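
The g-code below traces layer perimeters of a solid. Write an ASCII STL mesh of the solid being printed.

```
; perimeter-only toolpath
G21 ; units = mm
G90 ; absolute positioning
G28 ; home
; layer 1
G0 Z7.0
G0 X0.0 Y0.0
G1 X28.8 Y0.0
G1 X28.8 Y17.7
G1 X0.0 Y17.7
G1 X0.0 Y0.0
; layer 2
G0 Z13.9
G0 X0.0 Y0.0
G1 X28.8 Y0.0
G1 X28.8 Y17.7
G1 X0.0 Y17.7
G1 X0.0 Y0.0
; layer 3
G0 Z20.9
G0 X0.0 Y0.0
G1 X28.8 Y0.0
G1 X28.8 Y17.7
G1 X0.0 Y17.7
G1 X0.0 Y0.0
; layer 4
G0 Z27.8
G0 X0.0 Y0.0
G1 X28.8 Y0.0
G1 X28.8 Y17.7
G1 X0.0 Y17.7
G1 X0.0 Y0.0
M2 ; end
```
solid part
  facet normal 0.0000 0.0000 -1.0000
    outer loop
      vertex 28.8 17.7 0.0
      vertex 28.8 0.0 0.0
      vertex 0.0 0.0 0.0
    endloop
  endfacet
  facet normal 0.0000 0.0000 -1.0000
    outer loop
      vertex 0.0 17.7 0.0
      vertex 28.8 17.7 0.0
      vertex 0.0 0.0 0.0
    endloop
  endfacet
  facet normal 0.0000 0.0000 1.0000
    outer loop
      vertex 0.0 0.0 27.8
      vertex 28.8 0.0 27.8
      vertex 28.8 17.7 27.8
    endloop
  endfacet
  facet normal 0.0000 0.0000 1.0000
    outer loop
      vertex 0.0 0.0 27.8
      vertex 28.8 17.7 27.8
      vertex 0.0 17.7 27.8
    endloop
  endfacet
  facet normal 0.0000 -1.0000 0.0000
    outer loop
      vertex 0.0 0.0 0.0
      vertex 28.8 0.0 0.0
      vertex 28.8 0.0 27.8
    endloop
  endfacet
  facet normal 0.0000 -1.0000 0.0000
    outer loop
      vertex 0.0 0.0 0.0
      vertex 28.8 0.0 27.8
      vertex 0.0 0.0 27.8
    endloop
  endfacet
  facet normal 0.0000 1.0000 0.0000
    outer loop
      vertex 28.8 17.7 27.8
      vertex 28.8 17.7 0.0
      vertex 0.0 17.7 0.0
    endloop
  endfacet
  facet normal 0.0000 1.0000 0.0000
    outer loop
      vertex 0.0 17.7 27.8
      vertex 28.8 17.7 27.8
      vertex 0.0 17.7 0.0
    endloop
  endfacet
  facet normal -1.0000 0.0000 0.0000
    outer loop
      vertex 0.0 17.7 27.8
      vertex 0.0 17.7 0.0
      vertex 0.0 0.0 0.0
    endloop
  endfacet
  facet normal -1.0000 0.0000 0.0000
    outer loop
      vertex 0.0 0.0 27.8
      vertex 0.0 17.7 27.8
      vertex 0.0 0.0 0.0
    endloop
  endfacet
  facet normal 1.0000 0.0000 0.0000
    outer loop
      vertex 28.8 0.0 0.0
      vertex 28.8 17.7 0.0
      vertex 28.8 17.7 27.8
    endloop
  endfacet
  facet normal 1.0000 0.0000 0.0000
    outer loop
      vertex 28.8 0.0 0.0
      vertex 28.8 17.7 27.8
      vertex 28.8 0.0 27.8
    endloop
  endfacet
endsolid part

The G0 Z moves step by Δz≈7.0 mm. Every layer's G1 loop is the same polygon, so the solid is a straight extrusion of it from z=0 to z≈27.8. Closing with flat bottom and top caps and triangulating gives 12 facets — a rectangular box, roughly 28.8 × 17.7 mm footprint and 27.8 mm tall.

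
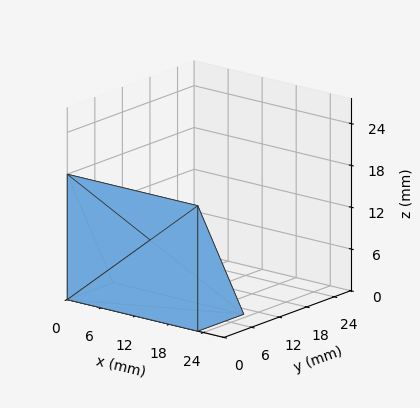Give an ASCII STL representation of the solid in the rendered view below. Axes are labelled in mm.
Reading the render: the shape is a wedge (ramp): 23 × 10 mm base, rising to 18 mm along the y=0 edge and sloping linearly to z=0 at y=10 (dimensions read to the nearest mm from the axis ticks). For the STL, each face is triangulated and given an outward normal.

solid part
  facet normal 0.0000 0.0000 -1.0000
    outer loop
      vertex 23.000 10.000 0.000
      vertex 23.000 0.000 0.000
      vertex 0.000 0.000 0.000
    endloop
  endfacet
  facet normal 0.0000 0.0000 -1.0000
    outer loop
      vertex 0.000 10.000 0.000
      vertex 23.000 10.000 0.000
      vertex 0.000 0.000 0.000
    endloop
  endfacet
  facet normal 0.0000 -1.0000 0.0000
    outer loop
      vertex 0.000 0.000 0.000
      vertex 23.000 0.000 0.000
      vertex 23.000 0.000 18.000
    endloop
  endfacet
  facet normal 0.0000 -1.0000 0.0000
    outer loop
      vertex 0.000 0.000 0.000
      vertex 23.000 0.000 18.000
      vertex 0.000 0.000 18.000
    endloop
  endfacet
  facet normal 0.0000 0.8742 0.4856
    outer loop
      vertex 0.000 0.000 18.000
      vertex 23.000 0.000 18.000
      vertex 23.000 10.000 0.000
    endloop
  endfacet
  facet normal 0.0000 0.8742 0.4856
    outer loop
      vertex 0.000 0.000 18.000
      vertex 23.000 10.000 0.000
      vertex 0.000 10.000 0.000
    endloop
  endfacet
  facet normal -1.0000 0.0000 0.0000
    outer loop
      vertex 0.000 0.000 18.000
      vertex 0.000 10.000 0.000
      vertex 0.000 0.000 0.000
    endloop
  endfacet
  facet normal 1.0000 0.0000 0.0000
    outer loop
      vertex 23.000 0.000 0.000
      vertex 23.000 10.000 0.000
      vertex 23.000 0.000 18.000
    endloop
  endfacet
endsolid part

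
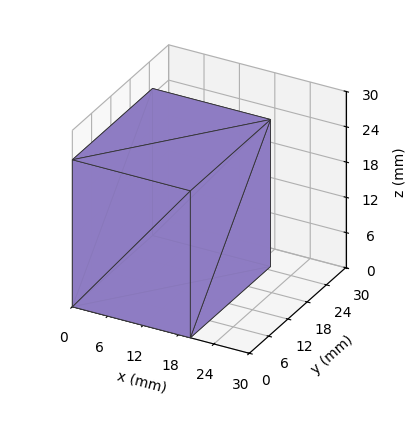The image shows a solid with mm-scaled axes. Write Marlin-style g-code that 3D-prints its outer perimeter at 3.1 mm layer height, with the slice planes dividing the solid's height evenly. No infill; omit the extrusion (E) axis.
Reading the render: the shape is a rectangular box, roughly 20 × 25 mm footprint and 25 mm tall (dimensions read to the nearest mm from the axis ticks). For the g-code, the solid's height is divided into equal slices at the stated Δz and each level perimeter traced with G1 moves after a G0 lift.

; perimeter-only toolpath
G21 ; units = mm
G90 ; absolute positioning
G28 ; home
; layer 1
G0 Z3.1
G0 X0.0 Y0.0
G1 X20.0 Y0.0
G1 X20.0 Y25.0
G1 X0.0 Y25.0
G1 X0.0 Y0.0
; layer 2
G0 Z6.2
G0 X0.0 Y0.0
G1 X20.0 Y0.0
G1 X20.0 Y25.0
G1 X0.0 Y25.0
G1 X0.0 Y0.0
; layer 3
G0 Z9.4
G0 X0.0 Y0.0
G1 X20.0 Y0.0
G1 X20.0 Y25.0
G1 X0.0 Y25.0
G1 X0.0 Y0.0
; layer 4
G0 Z12.5
G0 X0.0 Y0.0
G1 X20.0 Y0.0
G1 X20.0 Y25.0
G1 X0.0 Y25.0
G1 X0.0 Y0.0
; layer 5
G0 Z15.6
G0 X0.0 Y0.0
G1 X20.0 Y0.0
G1 X20.0 Y25.0
G1 X0.0 Y25.0
G1 X0.0 Y0.0
; layer 6
G0 Z18.8
G0 X0.0 Y0.0
G1 X20.0 Y0.0
G1 X20.0 Y25.0
G1 X0.0 Y25.0
G1 X0.0 Y0.0
; layer 7
G0 Z21.9
G0 X0.0 Y0.0
G1 X20.0 Y0.0
G1 X20.0 Y25.0
G1 X0.0 Y25.0
G1 X0.0 Y0.0
; layer 8
G0 Z25.0
G0 X0.0 Y0.0
G1 X20.0 Y0.0
G1 X20.0 Y25.0
G1 X0.0 Y25.0
G1 X0.0 Y0.0
M2 ; end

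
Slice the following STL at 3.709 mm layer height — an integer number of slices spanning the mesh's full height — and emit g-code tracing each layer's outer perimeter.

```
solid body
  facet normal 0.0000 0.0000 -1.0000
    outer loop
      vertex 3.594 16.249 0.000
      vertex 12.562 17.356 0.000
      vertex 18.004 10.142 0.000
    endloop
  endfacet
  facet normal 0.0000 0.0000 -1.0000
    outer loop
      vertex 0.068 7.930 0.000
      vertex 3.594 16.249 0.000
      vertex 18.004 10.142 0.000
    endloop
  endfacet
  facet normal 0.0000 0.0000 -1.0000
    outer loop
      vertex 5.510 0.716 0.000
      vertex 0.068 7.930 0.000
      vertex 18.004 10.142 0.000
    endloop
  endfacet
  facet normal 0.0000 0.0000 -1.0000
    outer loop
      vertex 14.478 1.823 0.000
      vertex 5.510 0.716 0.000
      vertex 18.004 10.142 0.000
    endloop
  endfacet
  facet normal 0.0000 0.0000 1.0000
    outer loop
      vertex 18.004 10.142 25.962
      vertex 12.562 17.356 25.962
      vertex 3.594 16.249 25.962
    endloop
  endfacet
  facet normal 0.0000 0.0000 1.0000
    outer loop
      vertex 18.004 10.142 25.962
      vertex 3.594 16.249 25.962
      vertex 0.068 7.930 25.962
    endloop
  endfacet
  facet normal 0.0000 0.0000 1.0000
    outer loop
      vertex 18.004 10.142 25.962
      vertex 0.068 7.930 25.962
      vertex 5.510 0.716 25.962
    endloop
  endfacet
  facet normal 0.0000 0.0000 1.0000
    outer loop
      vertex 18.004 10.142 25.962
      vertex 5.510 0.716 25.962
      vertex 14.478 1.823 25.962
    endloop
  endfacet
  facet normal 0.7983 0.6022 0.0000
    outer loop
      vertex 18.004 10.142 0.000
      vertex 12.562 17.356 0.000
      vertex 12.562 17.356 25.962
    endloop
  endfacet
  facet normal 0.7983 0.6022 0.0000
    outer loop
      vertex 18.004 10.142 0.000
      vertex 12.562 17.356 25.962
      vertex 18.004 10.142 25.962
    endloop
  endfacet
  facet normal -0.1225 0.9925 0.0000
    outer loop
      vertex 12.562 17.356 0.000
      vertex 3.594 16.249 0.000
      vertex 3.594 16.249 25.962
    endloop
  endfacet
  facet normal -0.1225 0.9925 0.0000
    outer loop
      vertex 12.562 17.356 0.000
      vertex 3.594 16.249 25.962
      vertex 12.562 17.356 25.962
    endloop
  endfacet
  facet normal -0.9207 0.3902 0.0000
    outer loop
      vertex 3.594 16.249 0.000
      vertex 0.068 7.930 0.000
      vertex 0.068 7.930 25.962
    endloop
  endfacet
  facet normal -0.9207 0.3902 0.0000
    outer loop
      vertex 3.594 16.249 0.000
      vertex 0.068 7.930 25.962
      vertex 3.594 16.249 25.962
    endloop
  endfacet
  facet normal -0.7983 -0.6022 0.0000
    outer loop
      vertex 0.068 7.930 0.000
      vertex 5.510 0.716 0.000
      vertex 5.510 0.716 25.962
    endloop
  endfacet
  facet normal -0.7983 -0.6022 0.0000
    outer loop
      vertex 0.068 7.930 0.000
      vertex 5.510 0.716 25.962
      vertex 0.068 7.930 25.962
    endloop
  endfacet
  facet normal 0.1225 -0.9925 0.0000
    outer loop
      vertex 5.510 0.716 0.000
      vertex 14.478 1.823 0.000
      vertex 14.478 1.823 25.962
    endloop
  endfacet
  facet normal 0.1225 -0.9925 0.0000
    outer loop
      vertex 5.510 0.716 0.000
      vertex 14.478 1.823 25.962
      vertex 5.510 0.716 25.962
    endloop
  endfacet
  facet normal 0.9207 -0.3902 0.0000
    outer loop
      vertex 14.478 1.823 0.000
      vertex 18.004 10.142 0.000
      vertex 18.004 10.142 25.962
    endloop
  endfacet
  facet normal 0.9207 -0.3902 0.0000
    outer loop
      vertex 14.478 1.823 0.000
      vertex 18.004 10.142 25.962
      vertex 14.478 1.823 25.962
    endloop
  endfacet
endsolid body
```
; perimeter-only toolpath
G21 ; units = mm
G90 ; absolute positioning
G28 ; home
; layer 1
G0 Z3.709
G0 X18.004 Y10.142
G1 X12.562 Y17.356
G1 X3.594 Y16.249
G1 X0.068 Y7.930
G1 X5.510 Y0.716
G1 X14.478 Y1.823
G1 X18.004 Y10.142
; layer 2
G0 Z7.418
G0 X18.004 Y10.142
G1 X12.562 Y17.356
G1 X3.594 Y16.249
G1 X0.068 Y7.930
G1 X5.510 Y0.716
G1 X14.478 Y1.823
G1 X18.004 Y10.142
; layer 3
G0 Z11.127
G0 X18.004 Y10.142
G1 X12.562 Y17.356
G1 X3.594 Y16.249
G1 X0.068 Y7.930
G1 X5.510 Y0.716
G1 X14.478 Y1.823
G1 X18.004 Y10.142
; layer 4
G0 Z14.835
G0 X18.004 Y10.142
G1 X12.562 Y17.356
G1 X3.594 Y16.249
G1 X0.068 Y7.930
G1 X5.510 Y0.716
G1 X14.478 Y1.823
G1 X18.004 Y10.142
; layer 5
G0 Z18.544
G0 X18.004 Y10.142
G1 X12.562 Y17.356
G1 X3.594 Y16.249
G1 X0.068 Y7.930
G1 X5.510 Y0.716
G1 X14.478 Y1.823
G1 X18.004 Y10.142
; layer 6
G0 Z22.253
G0 X18.004 Y10.142
G1 X12.562 Y17.356
G1 X3.594 Y16.249
G1 X0.068 Y7.930
G1 X5.510 Y0.716
G1 X14.478 Y1.823
G1 X18.004 Y10.142
; layer 7
G0 Z25.962
G0 X18.004 Y10.142
G1 X12.562 Y17.356
G1 X3.594 Y16.249
G1 X0.068 Y7.930
G1 X5.510 Y0.716
G1 X14.478 Y1.823
G1 X18.004 Y10.142
M2 ; end

The solid is a regular 6-sided prism (a cylinder approximated with 6 flat sides), circumscribed radius ≈ 9.04 mm, height ≈ 26 mm. Slicing at Δz = 3.709 mm — 7 equal slices spanning the solid's height, so layer i sits at z = i·h/7 — gives 7 non-empty perimeters. Each is a 6-segment closed polygon; G0 lifts to the layer z and rapids to the start vertex, then G1 traces the edges.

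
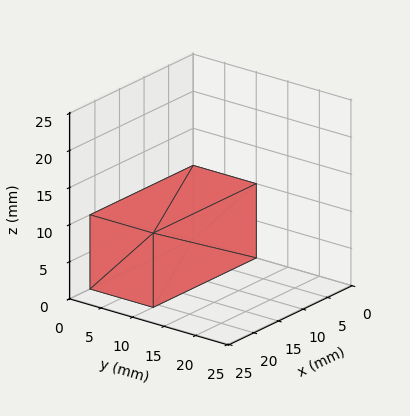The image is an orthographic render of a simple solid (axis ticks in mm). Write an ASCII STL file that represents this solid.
Reading the render: the shape is a rectangular box, roughly 21 × 10 mm footprint and 10 mm tall (dimensions read to the nearest mm from the axis ticks). For the STL, each face is triangulated and given an outward normal.

solid part
  facet normal 0.0000 0.0000 -1.0000
    outer loop
      vertex 21.00 10.00 0.00
      vertex 21.00 0.00 0.00
      vertex 0.00 0.00 0.00
    endloop
  endfacet
  facet normal 0.0000 0.0000 -1.0000
    outer loop
      vertex 0.00 10.00 0.00
      vertex 21.00 10.00 0.00
      vertex 0.00 0.00 0.00
    endloop
  endfacet
  facet normal 0.0000 0.0000 1.0000
    outer loop
      vertex 0.00 0.00 10.00
      vertex 21.00 0.00 10.00
      vertex 21.00 10.00 10.00
    endloop
  endfacet
  facet normal 0.0000 0.0000 1.0000
    outer loop
      vertex 0.00 0.00 10.00
      vertex 21.00 10.00 10.00
      vertex 0.00 10.00 10.00
    endloop
  endfacet
  facet normal 0.0000 -1.0000 0.0000
    outer loop
      vertex 0.00 0.00 0.00
      vertex 21.00 0.00 0.00
      vertex 21.00 0.00 10.00
    endloop
  endfacet
  facet normal 0.0000 -1.0000 0.0000
    outer loop
      vertex 0.00 0.00 0.00
      vertex 21.00 0.00 10.00
      vertex 0.00 0.00 10.00
    endloop
  endfacet
  facet normal 0.0000 1.0000 0.0000
    outer loop
      vertex 21.00 10.00 10.00
      vertex 21.00 10.00 0.00
      vertex 0.00 10.00 0.00
    endloop
  endfacet
  facet normal 0.0000 1.0000 0.0000
    outer loop
      vertex 0.00 10.00 10.00
      vertex 21.00 10.00 10.00
      vertex 0.00 10.00 0.00
    endloop
  endfacet
  facet normal -1.0000 0.0000 0.0000
    outer loop
      vertex 0.00 10.00 10.00
      vertex 0.00 10.00 0.00
      vertex 0.00 0.00 0.00
    endloop
  endfacet
  facet normal -1.0000 0.0000 0.0000
    outer loop
      vertex 0.00 0.00 10.00
      vertex 0.00 10.00 10.00
      vertex 0.00 0.00 0.00
    endloop
  endfacet
  facet normal 1.0000 0.0000 0.0000
    outer loop
      vertex 21.00 0.00 0.00
      vertex 21.00 10.00 0.00
      vertex 21.00 10.00 10.00
    endloop
  endfacet
  facet normal 1.0000 0.0000 0.0000
    outer loop
      vertex 21.00 0.00 0.00
      vertex 21.00 10.00 10.00
      vertex 21.00 0.00 10.00
    endloop
  endfacet
endsolid part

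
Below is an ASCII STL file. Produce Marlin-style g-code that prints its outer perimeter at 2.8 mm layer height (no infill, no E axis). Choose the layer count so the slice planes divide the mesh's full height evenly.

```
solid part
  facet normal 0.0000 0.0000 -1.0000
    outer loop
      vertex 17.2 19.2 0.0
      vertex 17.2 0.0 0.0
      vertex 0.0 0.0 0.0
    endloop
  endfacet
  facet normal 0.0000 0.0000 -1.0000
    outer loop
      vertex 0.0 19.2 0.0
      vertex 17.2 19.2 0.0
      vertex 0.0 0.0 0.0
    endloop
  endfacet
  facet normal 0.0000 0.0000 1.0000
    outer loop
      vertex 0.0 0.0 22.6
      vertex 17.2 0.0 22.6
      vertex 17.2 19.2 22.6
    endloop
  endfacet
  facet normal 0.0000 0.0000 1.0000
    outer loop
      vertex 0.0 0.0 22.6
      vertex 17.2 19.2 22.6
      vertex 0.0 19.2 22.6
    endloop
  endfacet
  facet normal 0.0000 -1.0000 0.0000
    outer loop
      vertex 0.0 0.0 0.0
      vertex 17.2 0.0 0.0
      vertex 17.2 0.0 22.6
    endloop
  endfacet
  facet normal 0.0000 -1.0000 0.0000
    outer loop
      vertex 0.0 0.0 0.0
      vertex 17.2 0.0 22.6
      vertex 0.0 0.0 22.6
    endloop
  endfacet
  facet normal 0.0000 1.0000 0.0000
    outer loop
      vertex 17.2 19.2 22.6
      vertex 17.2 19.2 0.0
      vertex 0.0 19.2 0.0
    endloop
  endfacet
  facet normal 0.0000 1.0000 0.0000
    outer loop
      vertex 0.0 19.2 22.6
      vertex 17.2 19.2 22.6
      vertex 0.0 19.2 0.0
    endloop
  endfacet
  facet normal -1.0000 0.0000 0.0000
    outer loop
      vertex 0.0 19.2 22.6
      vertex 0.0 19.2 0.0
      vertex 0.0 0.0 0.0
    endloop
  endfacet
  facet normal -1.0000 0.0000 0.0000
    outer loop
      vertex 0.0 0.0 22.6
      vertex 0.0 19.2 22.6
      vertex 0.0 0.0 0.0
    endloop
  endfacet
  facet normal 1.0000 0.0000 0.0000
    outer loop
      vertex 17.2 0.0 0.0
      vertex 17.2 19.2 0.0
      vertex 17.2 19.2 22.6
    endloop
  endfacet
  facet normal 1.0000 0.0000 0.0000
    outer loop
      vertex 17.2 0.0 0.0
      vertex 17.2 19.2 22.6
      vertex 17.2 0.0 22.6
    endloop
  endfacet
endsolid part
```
; perimeter-only toolpath
G21 ; units = mm
G90 ; absolute positioning
G28 ; home
; layer 1
G0 Z2.8
G0 X0.0 Y0.0
G1 X17.2 Y0.0
G1 X17.2 Y19.2
G1 X0.0 Y19.2
G1 X0.0 Y0.0
; layer 2
G0 Z5.7
G0 X0.0 Y0.0
G1 X17.2 Y0.0
G1 X17.2 Y19.2
G1 X0.0 Y19.2
G1 X0.0 Y0.0
; layer 3
G0 Z8.5
G0 X0.0 Y0.0
G1 X17.2 Y0.0
G1 X17.2 Y19.2
G1 X0.0 Y19.2
G1 X0.0 Y0.0
; layer 4
G0 Z11.3
G0 X0.0 Y0.0
G1 X17.2 Y0.0
G1 X17.2 Y19.2
G1 X0.0 Y19.2
G1 X0.0 Y0.0
; layer 5
G0 Z14.1
G0 X0.0 Y0.0
G1 X17.2 Y0.0
G1 X17.2 Y19.2
G1 X0.0 Y19.2
G1 X0.0 Y0.0
; layer 6
G0 Z17.0
G0 X0.0 Y0.0
G1 X17.2 Y0.0
G1 X17.2 Y19.2
G1 X0.0 Y19.2
G1 X0.0 Y0.0
; layer 7
G0 Z19.8
G0 X0.0 Y0.0
G1 X17.2 Y0.0
G1 X17.2 Y19.2
G1 X0.0 Y19.2
G1 X0.0 Y0.0
; layer 8
G0 Z22.6
G0 X0.0 Y0.0
G1 X17.2 Y0.0
G1 X17.2 Y19.2
G1 X0.0 Y19.2
G1 X0.0 Y0.0
M2 ; end

The solid is a rectangular box, roughly 17.2 × 19.2 mm footprint and 22.6 mm tall. Slicing at Δz = 2.8 mm — 8 equal slices spanning the solid's height, so layer i sits at z = i·h/8 — gives 8 non-empty perimeters. Each is a 4-segment closed polygon; G0 lifts to the layer z and rapids to the start vertex, then G1 traces the edges.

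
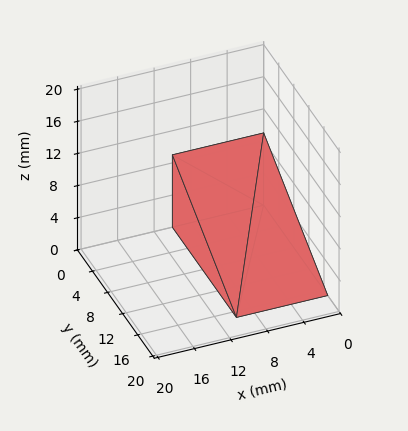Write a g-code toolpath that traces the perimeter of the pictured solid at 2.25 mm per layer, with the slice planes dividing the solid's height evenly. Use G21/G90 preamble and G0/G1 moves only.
Reading the render: the shape is a wedge (ramp): 10 × 17 mm base, rising to 9 mm along the y=0 edge and sloping linearly to z=0 at y=17 (dimensions read to the nearest mm from the axis ticks). For the g-code, the solid's height is divided into equal slices at the stated Δz and each level perimeter traced with G1 moves after a G0 lift.

; perimeter-only toolpath
G21 ; units = mm
G90 ; absolute positioning
G28 ; home
; layer 1
G0 Z2.25
G0 X0.00 Y0.00
G1 X10.00 Y0.00
G1 X10.00 Y12.75
G1 X0.00 Y12.75
G1 X0.00 Y0.00
; layer 2
G0 Z4.50
G0 X0.00 Y0.00
G1 X10.00 Y0.00
G1 X10.00 Y8.50
G1 X0.00 Y8.50
G1 X0.00 Y0.00
; layer 3
G0 Z6.75
G0 X0.00 Y0.00
G1 X10.00 Y0.00
G1 X10.00 Y4.25
G1 X0.00 Y4.25
G1 X0.00 Y0.00
M2 ; end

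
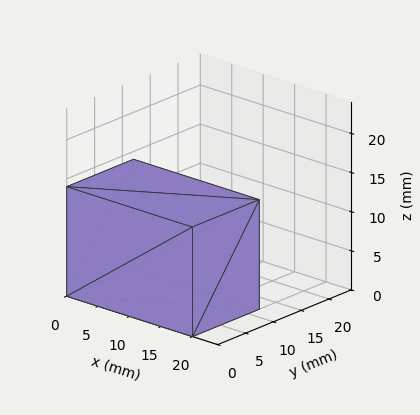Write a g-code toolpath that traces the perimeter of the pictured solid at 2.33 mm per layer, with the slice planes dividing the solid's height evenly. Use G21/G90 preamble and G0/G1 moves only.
Reading the render: the shape is a rectangular box, roughly 20 × 12 mm footprint and 14 mm tall (dimensions read to the nearest mm from the axis ticks). For the g-code, the solid's height is divided into equal slices at the stated Δz and each level perimeter traced with G1 moves after a G0 lift.

; perimeter-only toolpath
G21 ; units = mm
G90 ; absolute positioning
G28 ; home
; layer 1
G0 Z2.33
G0 X0.00 Y0.00
G1 X20.00 Y0.00
G1 X20.00 Y12.00
G1 X0.00 Y12.00
G1 X0.00 Y0.00
; layer 2
G0 Z4.67
G0 X0.00 Y0.00
G1 X20.00 Y0.00
G1 X20.00 Y12.00
G1 X0.00 Y12.00
G1 X0.00 Y0.00
; layer 3
G0 Z7.00
G0 X0.00 Y0.00
G1 X20.00 Y0.00
G1 X20.00 Y12.00
G1 X0.00 Y12.00
G1 X0.00 Y0.00
; layer 4
G0 Z9.33
G0 X0.00 Y0.00
G1 X20.00 Y0.00
G1 X20.00 Y12.00
G1 X0.00 Y12.00
G1 X0.00 Y0.00
; layer 5
G0 Z11.67
G0 X0.00 Y0.00
G1 X20.00 Y0.00
G1 X20.00 Y12.00
G1 X0.00 Y12.00
G1 X0.00 Y0.00
; layer 6
G0 Z14.00
G0 X0.00 Y0.00
G1 X20.00 Y0.00
G1 X20.00 Y12.00
G1 X0.00 Y12.00
G1 X0.00 Y0.00
M2 ; end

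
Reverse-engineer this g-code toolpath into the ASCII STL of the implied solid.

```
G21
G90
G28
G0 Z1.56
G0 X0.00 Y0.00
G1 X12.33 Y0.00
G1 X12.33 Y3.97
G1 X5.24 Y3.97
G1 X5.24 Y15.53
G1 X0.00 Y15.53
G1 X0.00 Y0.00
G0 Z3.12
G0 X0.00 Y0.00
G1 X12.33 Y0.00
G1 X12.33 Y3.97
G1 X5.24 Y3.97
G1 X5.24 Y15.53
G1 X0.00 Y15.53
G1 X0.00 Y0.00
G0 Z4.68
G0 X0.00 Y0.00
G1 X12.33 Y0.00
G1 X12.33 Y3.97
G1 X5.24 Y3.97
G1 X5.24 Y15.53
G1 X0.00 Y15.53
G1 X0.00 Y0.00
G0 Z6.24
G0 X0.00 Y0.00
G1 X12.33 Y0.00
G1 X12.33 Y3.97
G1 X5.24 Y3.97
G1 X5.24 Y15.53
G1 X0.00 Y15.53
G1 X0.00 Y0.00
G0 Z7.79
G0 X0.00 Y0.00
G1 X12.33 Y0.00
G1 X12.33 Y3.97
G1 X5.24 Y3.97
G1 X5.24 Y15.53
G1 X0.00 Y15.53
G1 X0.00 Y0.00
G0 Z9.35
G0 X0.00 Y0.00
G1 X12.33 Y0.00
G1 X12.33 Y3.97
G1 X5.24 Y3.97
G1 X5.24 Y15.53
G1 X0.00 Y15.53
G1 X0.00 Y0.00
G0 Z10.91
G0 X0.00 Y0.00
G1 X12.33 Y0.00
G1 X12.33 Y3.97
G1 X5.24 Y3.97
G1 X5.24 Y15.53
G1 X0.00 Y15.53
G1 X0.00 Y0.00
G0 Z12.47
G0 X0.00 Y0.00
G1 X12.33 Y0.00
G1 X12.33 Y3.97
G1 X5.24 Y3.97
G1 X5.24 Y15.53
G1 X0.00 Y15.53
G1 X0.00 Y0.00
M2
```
solid part
  facet normal 0.0000 0.0000 -1.0000
    outer loop
      vertex 12.33 3.97 0.00
      vertex 12.33 0.00 0.00
      vertex 0.00 0.00 0.00
    endloop
  endfacet
  facet normal 0.0000 0.0000 -1.0000
    outer loop
      vertex 5.24 3.97 0.00
      vertex 12.33 3.97 0.00
      vertex 0.00 0.00 0.00
    endloop
  endfacet
  facet normal 0.0000 0.0000 -1.0000
    outer loop
      vertex 5.24 15.53 0.00
      vertex 5.24 3.97 0.00
      vertex 0.00 0.00 0.00
    endloop
  endfacet
  facet normal 0.0000 0.0000 -1.0000
    outer loop
      vertex 0.00 15.53 0.00
      vertex 5.24 15.53 0.00
      vertex 0.00 0.00 0.00
    endloop
  endfacet
  facet normal 0.0000 0.0000 1.0000
    outer loop
      vertex 0.00 0.00 12.47
      vertex 12.33 0.00 12.47
      vertex 12.33 3.97 12.47
    endloop
  endfacet
  facet normal 0.0000 0.0000 1.0000
    outer loop
      vertex 0.00 0.00 12.47
      vertex 12.33 3.97 12.47
      vertex 5.24 3.97 12.47
    endloop
  endfacet
  facet normal 0.0000 0.0000 1.0000
    outer loop
      vertex 0.00 0.00 12.47
      vertex 5.24 3.97 12.47
      vertex 5.24 15.53 12.47
    endloop
  endfacet
  facet normal 0.0000 0.0000 1.0000
    outer loop
      vertex 0.00 0.00 12.47
      vertex 5.24 15.53 12.47
      vertex 0.00 15.53 12.47
    endloop
  endfacet
  facet normal 0.0000 -1.0000 0.0000
    outer loop
      vertex 0.00 0.00 0.00
      vertex 12.33 0.00 0.00
      vertex 12.33 0.00 12.47
    endloop
  endfacet
  facet normal 0.0000 -1.0000 0.0000
    outer loop
      vertex 0.00 0.00 0.00
      vertex 12.33 0.00 12.47
      vertex 0.00 0.00 12.47
    endloop
  endfacet
  facet normal 1.0000 0.0000 0.0000
    outer loop
      vertex 12.33 0.00 0.00
      vertex 12.33 3.97 0.00
      vertex 12.33 3.97 12.47
    endloop
  endfacet
  facet normal 1.0000 0.0000 0.0000
    outer loop
      vertex 12.33 0.00 0.00
      vertex 12.33 3.97 12.47
      vertex 12.33 0.00 12.47
    endloop
  endfacet
  facet normal 0.0000 1.0000 0.0000
    outer loop
      vertex 12.33 3.97 0.00
      vertex 5.24 3.97 0.00
      vertex 5.24 3.97 12.47
    endloop
  endfacet
  facet normal 0.0000 1.0000 0.0000
    outer loop
      vertex 12.33 3.97 0.00
      vertex 5.24 3.97 12.47
      vertex 12.33 3.97 12.47
    endloop
  endfacet
  facet normal 1.0000 0.0000 0.0000
    outer loop
      vertex 5.24 3.97 0.00
      vertex 5.24 15.53 0.00
      vertex 5.24 15.53 12.47
    endloop
  endfacet
  facet normal 1.0000 0.0000 0.0000
    outer loop
      vertex 5.24 3.97 0.00
      vertex 5.24 15.53 12.47
      vertex 5.24 3.97 12.47
    endloop
  endfacet
  facet normal 0.0000 1.0000 0.0000
    outer loop
      vertex 5.24 15.53 0.00
      vertex 0.00 15.53 0.00
      vertex 0.00 15.53 12.47
    endloop
  endfacet
  facet normal 0.0000 1.0000 0.0000
    outer loop
      vertex 5.24 15.53 0.00
      vertex 0.00 15.53 12.47
      vertex 5.24 15.53 12.47
    endloop
  endfacet
  facet normal -1.0000 0.0000 0.0000
    outer loop
      vertex 0.00 15.53 0.00
      vertex 0.00 0.00 0.00
      vertex 0.00 0.00 12.47
    endloop
  endfacet
  facet normal -1.0000 0.0000 0.0000
    outer loop
      vertex 0.00 15.53 0.00
      vertex 0.00 0.00 12.47
      vertex 0.00 15.53 12.47
    endloop
  endfacet
endsolid part

The G0 Z moves step by Δz≈1.56 mm. Every layer's G1 loop is the same polygon, so the solid is a straight extrusion of it from z=0 to z≈12.5. Closing with flat bottom and top caps and triangulating gives 20 facets — an L-shaped prism: outer 12.3 × 15.5 mm, arm thicknesses ≈ 3.97 mm (horizontal) and 5.24 mm (vertical), extruded 12.5 mm in z.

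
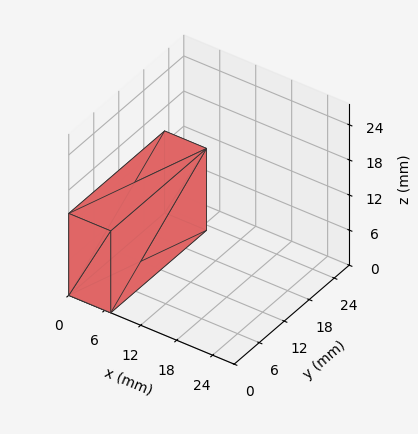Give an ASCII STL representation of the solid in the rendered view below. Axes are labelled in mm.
Reading the render: the shape is a rectangular box, roughly 7 × 23 mm footprint and 14 mm tall (dimensions read to the nearest mm from the axis ticks). For the STL, each face is triangulated and given an outward normal.

solid part
  facet normal 0.0000 0.0000 -1.0000
    outer loop
      vertex 7.00 23.00 0.00
      vertex 7.00 0.00 0.00
      vertex 0.00 0.00 0.00
    endloop
  endfacet
  facet normal 0.0000 0.0000 -1.0000
    outer loop
      vertex 0.00 23.00 0.00
      vertex 7.00 23.00 0.00
      vertex 0.00 0.00 0.00
    endloop
  endfacet
  facet normal 0.0000 0.0000 1.0000
    outer loop
      vertex 0.00 0.00 14.00
      vertex 7.00 0.00 14.00
      vertex 7.00 23.00 14.00
    endloop
  endfacet
  facet normal 0.0000 0.0000 1.0000
    outer loop
      vertex 0.00 0.00 14.00
      vertex 7.00 23.00 14.00
      vertex 0.00 23.00 14.00
    endloop
  endfacet
  facet normal 0.0000 -1.0000 0.0000
    outer loop
      vertex 0.00 0.00 0.00
      vertex 7.00 0.00 0.00
      vertex 7.00 0.00 14.00
    endloop
  endfacet
  facet normal 0.0000 -1.0000 0.0000
    outer loop
      vertex 0.00 0.00 0.00
      vertex 7.00 0.00 14.00
      vertex 0.00 0.00 14.00
    endloop
  endfacet
  facet normal 0.0000 1.0000 0.0000
    outer loop
      vertex 7.00 23.00 14.00
      vertex 7.00 23.00 0.00
      vertex 0.00 23.00 0.00
    endloop
  endfacet
  facet normal 0.0000 1.0000 0.0000
    outer loop
      vertex 0.00 23.00 14.00
      vertex 7.00 23.00 14.00
      vertex 0.00 23.00 0.00
    endloop
  endfacet
  facet normal -1.0000 0.0000 0.0000
    outer loop
      vertex 0.00 23.00 14.00
      vertex 0.00 23.00 0.00
      vertex 0.00 0.00 0.00
    endloop
  endfacet
  facet normal -1.0000 0.0000 0.0000
    outer loop
      vertex 0.00 0.00 14.00
      vertex 0.00 23.00 14.00
      vertex 0.00 0.00 0.00
    endloop
  endfacet
  facet normal 1.0000 0.0000 0.0000
    outer loop
      vertex 7.00 0.00 0.00
      vertex 7.00 23.00 0.00
      vertex 7.00 23.00 14.00
    endloop
  endfacet
  facet normal 1.0000 0.0000 0.0000
    outer loop
      vertex 7.00 0.00 0.00
      vertex 7.00 23.00 14.00
      vertex 7.00 0.00 14.00
    endloop
  endfacet
endsolid part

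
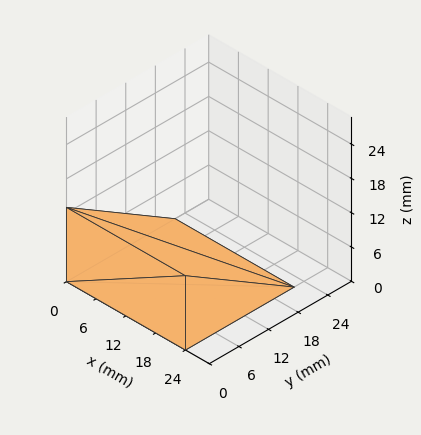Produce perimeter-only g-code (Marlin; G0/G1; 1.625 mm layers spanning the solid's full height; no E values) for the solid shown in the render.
Reading the render: the shape is a wedge (ramp): 24 × 22 mm base, rising to 13 mm along the y=0 edge and sloping linearly to z=0 at y=22 (dimensions read to the nearest mm from the axis ticks). For the g-code, the solid's height is divided into equal slices at the stated Δz and each level perimeter traced with G1 moves after a G0 lift.

; perimeter-only toolpath
G21 ; units = mm
G90 ; absolute positioning
G28 ; home
; layer 1
G0 Z1.625
G0 X0.000 Y0.000
G1 X24.000 Y0.000
G1 X24.000 Y19.250
G1 X0.000 Y19.250
G1 X0.000 Y0.000
; layer 2
G0 Z3.250
G0 X0.000 Y0.000
G1 X24.000 Y0.000
G1 X24.000 Y16.500
G1 X0.000 Y16.500
G1 X0.000 Y0.000
; layer 3
G0 Z4.875
G0 X0.000 Y0.000
G1 X24.000 Y0.000
G1 X24.000 Y13.750
G1 X0.000 Y13.750
G1 X0.000 Y0.000
; layer 4
G0 Z6.500
G0 X0.000 Y0.000
G1 X24.000 Y0.000
G1 X24.000 Y11.000
G1 X0.000 Y11.000
G1 X0.000 Y0.000
; layer 5
G0 Z8.125
G0 X0.000 Y0.000
G1 X24.000 Y0.000
G1 X24.000 Y8.250
G1 X0.000 Y8.250
G1 X0.000 Y0.000
; layer 6
G0 Z9.750
G0 X0.000 Y0.000
G1 X24.000 Y0.000
G1 X24.000 Y5.500
G1 X0.000 Y5.500
G1 X0.000 Y0.000
; layer 7
G0 Z11.375
G0 X0.000 Y0.000
G1 X24.000 Y0.000
G1 X24.000 Y2.750
G1 X0.000 Y2.750
G1 X0.000 Y0.000
M2 ; end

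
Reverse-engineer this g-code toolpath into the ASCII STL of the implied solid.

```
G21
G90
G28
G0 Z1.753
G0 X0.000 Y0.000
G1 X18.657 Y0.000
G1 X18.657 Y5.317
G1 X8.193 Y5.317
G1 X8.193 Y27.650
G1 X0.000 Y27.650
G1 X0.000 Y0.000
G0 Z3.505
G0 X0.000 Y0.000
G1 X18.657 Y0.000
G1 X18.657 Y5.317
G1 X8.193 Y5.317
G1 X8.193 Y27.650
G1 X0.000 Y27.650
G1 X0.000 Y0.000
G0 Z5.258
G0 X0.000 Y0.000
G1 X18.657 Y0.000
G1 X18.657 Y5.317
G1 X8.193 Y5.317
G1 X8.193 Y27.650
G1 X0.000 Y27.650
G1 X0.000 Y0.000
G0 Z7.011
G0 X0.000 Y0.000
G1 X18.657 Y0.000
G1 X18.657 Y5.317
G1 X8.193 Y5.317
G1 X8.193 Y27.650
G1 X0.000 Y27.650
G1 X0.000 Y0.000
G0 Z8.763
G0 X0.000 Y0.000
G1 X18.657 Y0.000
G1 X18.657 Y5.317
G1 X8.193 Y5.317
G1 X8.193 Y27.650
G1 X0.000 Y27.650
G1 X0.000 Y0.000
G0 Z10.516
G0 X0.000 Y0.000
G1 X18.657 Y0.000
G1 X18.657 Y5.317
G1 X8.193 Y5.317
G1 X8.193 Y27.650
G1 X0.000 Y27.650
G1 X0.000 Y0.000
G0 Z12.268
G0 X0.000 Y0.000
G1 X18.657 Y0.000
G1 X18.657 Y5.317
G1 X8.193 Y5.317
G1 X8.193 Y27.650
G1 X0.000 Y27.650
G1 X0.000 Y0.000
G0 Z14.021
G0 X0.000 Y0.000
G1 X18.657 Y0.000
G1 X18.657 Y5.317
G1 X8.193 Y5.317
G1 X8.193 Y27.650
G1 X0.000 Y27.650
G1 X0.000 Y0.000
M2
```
solid part
  facet normal 0.0000 0.0000 -1.0000
    outer loop
      vertex 18.657 5.317 0.000
      vertex 18.657 0.000 0.000
      vertex 0.000 0.000 0.000
    endloop
  endfacet
  facet normal 0.0000 0.0000 -1.0000
    outer loop
      vertex 8.193 5.317 0.000
      vertex 18.657 5.317 0.000
      vertex 0.000 0.000 0.000
    endloop
  endfacet
  facet normal 0.0000 0.0000 -1.0000
    outer loop
      vertex 8.193 27.650 0.000
      vertex 8.193 5.317 0.000
      vertex 0.000 0.000 0.000
    endloop
  endfacet
  facet normal 0.0000 0.0000 -1.0000
    outer loop
      vertex 0.000 27.650 0.000
      vertex 8.193 27.650 0.000
      vertex 0.000 0.000 0.000
    endloop
  endfacet
  facet normal 0.0000 0.0000 1.0000
    outer loop
      vertex 0.000 0.000 14.021
      vertex 18.657 0.000 14.021
      vertex 18.657 5.317 14.021
    endloop
  endfacet
  facet normal 0.0000 0.0000 1.0000
    outer loop
      vertex 0.000 0.000 14.021
      vertex 18.657 5.317 14.021
      vertex 8.193 5.317 14.021
    endloop
  endfacet
  facet normal 0.0000 0.0000 1.0000
    outer loop
      vertex 0.000 0.000 14.021
      vertex 8.193 5.317 14.021
      vertex 8.193 27.650 14.021
    endloop
  endfacet
  facet normal 0.0000 0.0000 1.0000
    outer loop
      vertex 0.000 0.000 14.021
      vertex 8.193 27.650 14.021
      vertex 0.000 27.650 14.021
    endloop
  endfacet
  facet normal 0.0000 -1.0000 0.0000
    outer loop
      vertex 0.000 0.000 0.000
      vertex 18.657 0.000 0.000
      vertex 18.657 0.000 14.021
    endloop
  endfacet
  facet normal 0.0000 -1.0000 0.0000
    outer loop
      vertex 0.000 0.000 0.000
      vertex 18.657 0.000 14.021
      vertex 0.000 0.000 14.021
    endloop
  endfacet
  facet normal 1.0000 0.0000 0.0000
    outer loop
      vertex 18.657 0.000 0.000
      vertex 18.657 5.317 0.000
      vertex 18.657 5.317 14.021
    endloop
  endfacet
  facet normal 1.0000 0.0000 0.0000
    outer loop
      vertex 18.657 0.000 0.000
      vertex 18.657 5.317 14.021
      vertex 18.657 0.000 14.021
    endloop
  endfacet
  facet normal 0.0000 1.0000 0.0000
    outer loop
      vertex 18.657 5.317 0.000
      vertex 8.193 5.317 0.000
      vertex 8.193 5.317 14.021
    endloop
  endfacet
  facet normal 0.0000 1.0000 0.0000
    outer loop
      vertex 18.657 5.317 0.000
      vertex 8.193 5.317 14.021
      vertex 18.657 5.317 14.021
    endloop
  endfacet
  facet normal 1.0000 0.0000 0.0000
    outer loop
      vertex 8.193 5.317 0.000
      vertex 8.193 27.650 0.000
      vertex 8.193 27.650 14.021
    endloop
  endfacet
  facet normal 1.0000 0.0000 0.0000
    outer loop
      vertex 8.193 5.317 0.000
      vertex 8.193 27.650 14.021
      vertex 8.193 5.317 14.021
    endloop
  endfacet
  facet normal 0.0000 1.0000 0.0000
    outer loop
      vertex 8.193 27.650 0.000
      vertex 0.000 27.650 0.000
      vertex 0.000 27.650 14.021
    endloop
  endfacet
  facet normal 0.0000 1.0000 0.0000
    outer loop
      vertex 8.193 27.650 0.000
      vertex 0.000 27.650 14.021
      vertex 8.193 27.650 14.021
    endloop
  endfacet
  facet normal -1.0000 0.0000 0.0000
    outer loop
      vertex 0.000 27.650 0.000
      vertex 0.000 0.000 0.000
      vertex 0.000 0.000 14.021
    endloop
  endfacet
  facet normal -1.0000 0.0000 0.0000
    outer loop
      vertex 0.000 27.650 0.000
      vertex 0.000 0.000 14.021
      vertex 0.000 27.650 14.021
    endloop
  endfacet
endsolid part

The G0 Z moves step by Δz≈1.753 mm. Every layer's G1 loop is the same polygon, so the solid is a straight extrusion of it from z=0 to z≈14. Closing with flat bottom and top caps and triangulating gives 20 facets — an L-shaped prism: outer 18.7 × 27.6 mm, arm thicknesses ≈ 5.32 mm (horizontal) and 8.19 mm (vertical), extruded 14 mm in z.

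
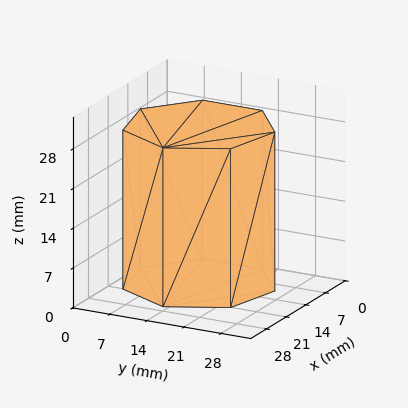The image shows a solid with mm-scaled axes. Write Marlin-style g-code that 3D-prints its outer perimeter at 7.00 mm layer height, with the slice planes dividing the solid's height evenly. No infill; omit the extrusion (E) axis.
Reading the render: the shape is a regular 7-sided prism (a cylinder approximated with 7 flat sides), circumscribed radius ≈ 13 mm, height ≈ 28 mm (dimensions read to the nearest mm from the axis ticks). For the g-code, the solid's height is divided into equal slices at the stated Δz and each level perimeter traced with G1 moves after a G0 lift.

; perimeter-only toolpath
G21 ; units = mm
G90 ; absolute positioning
G28 ; home
; layer 1
G0 Z7.00
G0 X26.00 Y13.00
G1 X21.11 Y23.16
G1 X10.11 Y25.67
G1 X1.29 Y18.64
G1 X1.29 Y7.36
G1 X10.11 Y0.33
G1 X21.11 Y2.84
G1 X26.00 Y13.00
; layer 2
G0 Z14.00
G0 X26.00 Y13.00
G1 X21.11 Y23.16
G1 X10.11 Y25.67
G1 X1.29 Y18.64
G1 X1.29 Y7.36
G1 X10.11 Y0.33
G1 X21.11 Y2.84
G1 X26.00 Y13.00
; layer 3
G0 Z21.00
G0 X26.00 Y13.00
G1 X21.11 Y23.16
G1 X10.11 Y25.67
G1 X1.29 Y18.64
G1 X1.29 Y7.36
G1 X10.11 Y0.33
G1 X21.11 Y2.84
G1 X26.00 Y13.00
; layer 4
G0 Z28.00
G0 X26.00 Y13.00
G1 X21.11 Y23.16
G1 X10.11 Y25.67
G1 X1.29 Y18.64
G1 X1.29 Y7.36
G1 X10.11 Y0.33
G1 X21.11 Y2.84
G1 X26.00 Y13.00
M2 ; end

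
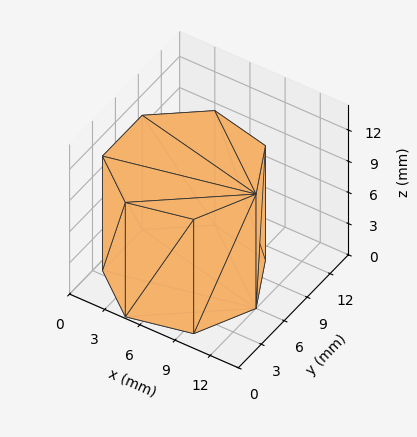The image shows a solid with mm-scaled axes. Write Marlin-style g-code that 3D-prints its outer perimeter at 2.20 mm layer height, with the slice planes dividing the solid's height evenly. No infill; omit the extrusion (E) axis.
Reading the render: the shape is a regular 7-sided prism (a cylinder approximated with 7 flat sides), circumscribed radius ≈ 6 mm, height ≈ 11 mm (dimensions read to the nearest mm from the axis ticks). For the g-code, the solid's height is divided into equal slices at the stated Δz and each level perimeter traced with G1 moves after a G0 lift.

; perimeter-only toolpath
G21 ; units = mm
G90 ; absolute positioning
G28 ; home
; layer 1
G0 Z2.20
G0 X12.00 Y6.00
G1 X9.74 Y10.69
G1 X4.66 Y11.85
G1 X0.59 Y8.60
G1 X0.59 Y3.40
G1 X4.66 Y0.15
G1 X9.74 Y1.31
G1 X12.00 Y6.00
; layer 2
G0 Z4.40
G0 X12.00 Y6.00
G1 X9.74 Y10.69
G1 X4.66 Y11.85
G1 X0.59 Y8.60
G1 X0.59 Y3.40
G1 X4.66 Y0.15
G1 X9.74 Y1.31
G1 X12.00 Y6.00
; layer 3
G0 Z6.60
G0 X12.00 Y6.00
G1 X9.74 Y10.69
G1 X4.66 Y11.85
G1 X0.59 Y8.60
G1 X0.59 Y3.40
G1 X4.66 Y0.15
G1 X9.74 Y1.31
G1 X12.00 Y6.00
; layer 4
G0 Z8.80
G0 X12.00 Y6.00
G1 X9.74 Y10.69
G1 X4.66 Y11.85
G1 X0.59 Y8.60
G1 X0.59 Y3.40
G1 X4.66 Y0.15
G1 X9.74 Y1.31
G1 X12.00 Y6.00
; layer 5
G0 Z11.00
G0 X12.00 Y6.00
G1 X9.74 Y10.69
G1 X4.66 Y11.85
G1 X0.59 Y8.60
G1 X0.59 Y3.40
G1 X4.66 Y0.15
G1 X9.74 Y1.31
G1 X12.00 Y6.00
M2 ; end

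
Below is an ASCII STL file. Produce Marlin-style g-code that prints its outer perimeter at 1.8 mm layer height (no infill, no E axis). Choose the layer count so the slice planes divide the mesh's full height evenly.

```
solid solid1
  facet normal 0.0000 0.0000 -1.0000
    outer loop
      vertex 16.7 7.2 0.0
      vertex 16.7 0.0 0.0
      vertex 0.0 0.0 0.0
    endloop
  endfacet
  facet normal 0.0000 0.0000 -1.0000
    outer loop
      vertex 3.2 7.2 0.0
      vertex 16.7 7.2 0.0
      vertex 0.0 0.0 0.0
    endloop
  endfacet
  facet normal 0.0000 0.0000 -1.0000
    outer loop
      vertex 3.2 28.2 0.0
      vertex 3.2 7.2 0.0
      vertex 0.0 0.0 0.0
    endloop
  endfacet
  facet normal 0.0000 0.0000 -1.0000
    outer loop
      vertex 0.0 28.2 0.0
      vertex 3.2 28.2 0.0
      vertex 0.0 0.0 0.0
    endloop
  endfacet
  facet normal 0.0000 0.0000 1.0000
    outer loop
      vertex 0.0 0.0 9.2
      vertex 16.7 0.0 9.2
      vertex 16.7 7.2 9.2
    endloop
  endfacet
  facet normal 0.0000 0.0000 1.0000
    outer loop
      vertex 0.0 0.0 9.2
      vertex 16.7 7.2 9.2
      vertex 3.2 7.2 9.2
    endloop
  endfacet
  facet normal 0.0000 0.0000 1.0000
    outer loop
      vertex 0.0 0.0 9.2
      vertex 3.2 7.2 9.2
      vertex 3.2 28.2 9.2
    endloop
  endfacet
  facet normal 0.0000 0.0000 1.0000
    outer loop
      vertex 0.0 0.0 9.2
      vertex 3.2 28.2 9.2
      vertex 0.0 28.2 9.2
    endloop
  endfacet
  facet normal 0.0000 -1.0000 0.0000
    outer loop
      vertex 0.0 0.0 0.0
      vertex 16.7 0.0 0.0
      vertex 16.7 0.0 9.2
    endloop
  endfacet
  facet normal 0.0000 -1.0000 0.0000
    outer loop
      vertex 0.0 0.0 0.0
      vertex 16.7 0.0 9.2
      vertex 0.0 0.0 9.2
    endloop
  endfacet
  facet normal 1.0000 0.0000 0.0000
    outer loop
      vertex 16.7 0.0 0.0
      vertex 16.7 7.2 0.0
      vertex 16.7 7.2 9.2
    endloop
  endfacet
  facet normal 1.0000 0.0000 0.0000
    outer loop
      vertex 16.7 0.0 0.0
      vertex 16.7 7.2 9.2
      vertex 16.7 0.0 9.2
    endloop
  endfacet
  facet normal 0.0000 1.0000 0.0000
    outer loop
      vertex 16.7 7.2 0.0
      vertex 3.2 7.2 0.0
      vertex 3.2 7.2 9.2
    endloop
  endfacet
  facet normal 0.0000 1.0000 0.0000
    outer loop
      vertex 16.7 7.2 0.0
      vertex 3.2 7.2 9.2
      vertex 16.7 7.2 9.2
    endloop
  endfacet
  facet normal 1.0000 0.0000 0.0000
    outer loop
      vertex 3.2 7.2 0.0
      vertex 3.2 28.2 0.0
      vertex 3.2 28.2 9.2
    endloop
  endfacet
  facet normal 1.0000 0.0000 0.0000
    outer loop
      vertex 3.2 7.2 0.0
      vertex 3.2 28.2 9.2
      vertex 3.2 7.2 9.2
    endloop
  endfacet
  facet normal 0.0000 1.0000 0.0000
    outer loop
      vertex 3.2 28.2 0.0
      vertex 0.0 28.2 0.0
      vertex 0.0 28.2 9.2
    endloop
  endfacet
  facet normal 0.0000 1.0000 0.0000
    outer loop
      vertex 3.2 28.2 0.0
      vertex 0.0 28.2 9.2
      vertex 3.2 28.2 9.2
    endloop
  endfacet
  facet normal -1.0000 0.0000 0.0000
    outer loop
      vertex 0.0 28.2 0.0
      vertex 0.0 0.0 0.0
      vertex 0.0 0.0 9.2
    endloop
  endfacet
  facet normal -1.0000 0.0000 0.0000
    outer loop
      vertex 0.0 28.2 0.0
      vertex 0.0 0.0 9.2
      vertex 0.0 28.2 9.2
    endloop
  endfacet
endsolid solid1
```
; perimeter-only toolpath
G21 ; units = mm
G90 ; absolute positioning
G28 ; home
; layer 1
G0 Z1.8
G0 X0.0 Y0.0
G1 X16.7 Y0.0
G1 X16.7 Y7.2
G1 X3.2 Y7.2
G1 X3.2 Y28.2
G1 X0.0 Y28.2
G1 X0.0 Y0.0
; layer 2
G0 Z3.7
G0 X0.0 Y0.0
G1 X16.7 Y0.0
G1 X16.7 Y7.2
G1 X3.2 Y7.2
G1 X3.2 Y28.2
G1 X0.0 Y28.2
G1 X0.0 Y0.0
; layer 3
G0 Z5.5
G0 X0.0 Y0.0
G1 X16.7 Y0.0
G1 X16.7 Y7.2
G1 X3.2 Y7.2
G1 X3.2 Y28.2
G1 X0.0 Y28.2
G1 X0.0 Y0.0
; layer 4
G0 Z7.4
G0 X0.0 Y0.0
G1 X16.7 Y0.0
G1 X16.7 Y7.2
G1 X3.2 Y7.2
G1 X3.2 Y28.2
G1 X0.0 Y28.2
G1 X0.0 Y0.0
; layer 5
G0 Z9.2
G0 X0.0 Y0.0
G1 X16.7 Y0.0
G1 X16.7 Y7.2
G1 X3.2 Y7.2
G1 X3.2 Y28.2
G1 X0.0 Y28.2
G1 X0.0 Y0.0
M2 ; end

The solid is an L-shaped prism: outer 16.7 × 28.2 mm, arm thicknesses ≈ 7.2 mm (horizontal) and 3.2 mm (vertical), extruded 9.2 mm in z. Slicing at Δz = 1.8 mm — 5 equal slices spanning the solid's height, so layer i sits at z = i·h/5 — gives 5 non-empty perimeters. Each is a 6-segment closed polygon; G0 lifts to the layer z and rapids to the start vertex, then G1 traces the edges.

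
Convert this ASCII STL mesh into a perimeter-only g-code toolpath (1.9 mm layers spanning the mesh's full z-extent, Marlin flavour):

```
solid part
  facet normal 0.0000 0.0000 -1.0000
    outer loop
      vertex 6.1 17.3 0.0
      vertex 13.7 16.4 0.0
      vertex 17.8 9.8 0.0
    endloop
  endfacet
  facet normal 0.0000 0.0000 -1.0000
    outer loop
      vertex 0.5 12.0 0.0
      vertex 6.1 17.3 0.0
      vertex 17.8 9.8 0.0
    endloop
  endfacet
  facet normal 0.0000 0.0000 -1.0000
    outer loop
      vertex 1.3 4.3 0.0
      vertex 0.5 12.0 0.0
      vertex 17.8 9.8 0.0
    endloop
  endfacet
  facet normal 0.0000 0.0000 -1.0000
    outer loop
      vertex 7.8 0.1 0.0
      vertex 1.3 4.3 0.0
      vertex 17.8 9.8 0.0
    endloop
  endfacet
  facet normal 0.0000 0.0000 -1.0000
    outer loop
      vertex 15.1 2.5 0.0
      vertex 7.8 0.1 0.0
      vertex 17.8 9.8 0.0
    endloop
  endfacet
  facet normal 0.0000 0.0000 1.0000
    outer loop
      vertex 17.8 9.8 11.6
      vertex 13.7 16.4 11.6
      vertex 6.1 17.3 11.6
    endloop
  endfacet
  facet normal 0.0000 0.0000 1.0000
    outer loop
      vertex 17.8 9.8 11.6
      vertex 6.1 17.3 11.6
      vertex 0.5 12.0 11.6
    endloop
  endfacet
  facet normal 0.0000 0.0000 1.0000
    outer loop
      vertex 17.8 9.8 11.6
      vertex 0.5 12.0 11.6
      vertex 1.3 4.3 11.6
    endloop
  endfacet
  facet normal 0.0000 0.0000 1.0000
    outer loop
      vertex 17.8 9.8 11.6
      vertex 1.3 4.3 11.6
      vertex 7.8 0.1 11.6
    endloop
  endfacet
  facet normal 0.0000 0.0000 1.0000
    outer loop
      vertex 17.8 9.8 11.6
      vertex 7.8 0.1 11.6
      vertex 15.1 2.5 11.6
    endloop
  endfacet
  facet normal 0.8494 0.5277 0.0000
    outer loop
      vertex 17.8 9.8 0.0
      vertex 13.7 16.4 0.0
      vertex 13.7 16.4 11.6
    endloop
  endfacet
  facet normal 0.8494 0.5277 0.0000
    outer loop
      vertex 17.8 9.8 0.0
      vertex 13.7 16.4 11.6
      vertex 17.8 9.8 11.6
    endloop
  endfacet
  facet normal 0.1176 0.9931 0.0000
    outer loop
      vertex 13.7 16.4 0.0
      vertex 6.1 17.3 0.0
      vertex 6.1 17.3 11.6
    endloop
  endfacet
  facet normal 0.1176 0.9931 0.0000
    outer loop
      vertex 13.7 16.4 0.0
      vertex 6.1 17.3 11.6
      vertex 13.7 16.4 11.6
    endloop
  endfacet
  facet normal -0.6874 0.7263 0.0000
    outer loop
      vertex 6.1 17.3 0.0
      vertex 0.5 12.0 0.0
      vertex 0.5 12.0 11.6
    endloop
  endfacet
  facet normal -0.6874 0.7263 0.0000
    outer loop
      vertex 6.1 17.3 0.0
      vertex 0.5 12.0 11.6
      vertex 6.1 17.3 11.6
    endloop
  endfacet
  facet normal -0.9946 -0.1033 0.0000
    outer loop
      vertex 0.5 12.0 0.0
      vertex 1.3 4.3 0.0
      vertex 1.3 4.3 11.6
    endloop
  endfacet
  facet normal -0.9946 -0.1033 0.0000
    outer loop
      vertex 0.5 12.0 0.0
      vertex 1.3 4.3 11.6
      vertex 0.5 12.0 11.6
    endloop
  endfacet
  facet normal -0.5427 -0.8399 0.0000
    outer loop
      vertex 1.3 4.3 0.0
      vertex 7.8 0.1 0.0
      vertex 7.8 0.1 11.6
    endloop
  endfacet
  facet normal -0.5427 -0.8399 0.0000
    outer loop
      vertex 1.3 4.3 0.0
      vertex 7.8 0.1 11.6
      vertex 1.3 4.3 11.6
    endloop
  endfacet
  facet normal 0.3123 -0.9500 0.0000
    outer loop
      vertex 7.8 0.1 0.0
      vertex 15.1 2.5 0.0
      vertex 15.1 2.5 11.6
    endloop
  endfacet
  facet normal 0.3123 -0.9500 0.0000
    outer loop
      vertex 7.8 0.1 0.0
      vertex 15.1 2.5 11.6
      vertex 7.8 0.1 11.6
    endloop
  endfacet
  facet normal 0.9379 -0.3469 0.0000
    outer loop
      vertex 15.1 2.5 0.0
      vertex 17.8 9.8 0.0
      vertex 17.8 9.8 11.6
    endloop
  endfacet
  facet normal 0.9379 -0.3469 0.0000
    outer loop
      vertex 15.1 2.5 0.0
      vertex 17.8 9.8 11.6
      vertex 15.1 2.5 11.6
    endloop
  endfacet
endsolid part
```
; perimeter-only toolpath
G21 ; units = mm
G90 ; absolute positioning
G28 ; home
; layer 1
G0 Z1.9
G0 X17.8 Y9.8
G1 X13.7 Y16.4
G1 X6.1 Y17.3
G1 X0.5 Y12.0
G1 X1.3 Y4.3
G1 X7.8 Y0.1
G1 X15.1 Y2.5
G1 X17.8 Y9.8
; layer 2
G0 Z3.9
G0 X17.8 Y9.8
G1 X13.7 Y16.4
G1 X6.1 Y17.3
G1 X0.5 Y12.0
G1 X1.3 Y4.3
G1 X7.8 Y0.1
G1 X15.1 Y2.5
G1 X17.8 Y9.8
; layer 3
G0 Z5.8
G0 X17.8 Y9.8
G1 X13.7 Y16.4
G1 X6.1 Y17.3
G1 X0.5 Y12.0
G1 X1.3 Y4.3
G1 X7.8 Y0.1
G1 X15.1 Y2.5
G1 X17.8 Y9.8
; layer 4
G0 Z7.7
G0 X17.8 Y9.8
G1 X13.7 Y16.4
G1 X6.1 Y17.3
G1 X0.5 Y12.0
G1 X1.3 Y4.3
G1 X7.8 Y0.1
G1 X15.1 Y2.5
G1 X17.8 Y9.8
; layer 5
G0 Z9.7
G0 X17.8 Y9.8
G1 X13.7 Y16.4
G1 X6.1 Y17.3
G1 X0.5 Y12.0
G1 X1.3 Y4.3
G1 X7.8 Y0.1
G1 X15.1 Y2.5
G1 X17.8 Y9.8
; layer 6
G0 Z11.6
G0 X17.8 Y9.8
G1 X13.7 Y16.4
G1 X6.1 Y17.3
G1 X0.5 Y12.0
G1 X1.3 Y4.3
G1 X7.8 Y0.1
G1 X15.1 Y2.5
G1 X17.8 Y9.8
M2 ; end

The solid is a regular 7-sided prism (a cylinder approximated with 7 flat sides), circumscribed radius ≈ 8.9 mm, height ≈ 11.6 mm. Slicing at Δz = 1.9 mm — 6 equal slices spanning the solid's height, so layer i sits at z = i·h/6 — gives 6 non-empty perimeters. Each is a 7-segment closed polygon; G0 lifts to the layer z and rapids to the start vertex, then G1 traces the edges.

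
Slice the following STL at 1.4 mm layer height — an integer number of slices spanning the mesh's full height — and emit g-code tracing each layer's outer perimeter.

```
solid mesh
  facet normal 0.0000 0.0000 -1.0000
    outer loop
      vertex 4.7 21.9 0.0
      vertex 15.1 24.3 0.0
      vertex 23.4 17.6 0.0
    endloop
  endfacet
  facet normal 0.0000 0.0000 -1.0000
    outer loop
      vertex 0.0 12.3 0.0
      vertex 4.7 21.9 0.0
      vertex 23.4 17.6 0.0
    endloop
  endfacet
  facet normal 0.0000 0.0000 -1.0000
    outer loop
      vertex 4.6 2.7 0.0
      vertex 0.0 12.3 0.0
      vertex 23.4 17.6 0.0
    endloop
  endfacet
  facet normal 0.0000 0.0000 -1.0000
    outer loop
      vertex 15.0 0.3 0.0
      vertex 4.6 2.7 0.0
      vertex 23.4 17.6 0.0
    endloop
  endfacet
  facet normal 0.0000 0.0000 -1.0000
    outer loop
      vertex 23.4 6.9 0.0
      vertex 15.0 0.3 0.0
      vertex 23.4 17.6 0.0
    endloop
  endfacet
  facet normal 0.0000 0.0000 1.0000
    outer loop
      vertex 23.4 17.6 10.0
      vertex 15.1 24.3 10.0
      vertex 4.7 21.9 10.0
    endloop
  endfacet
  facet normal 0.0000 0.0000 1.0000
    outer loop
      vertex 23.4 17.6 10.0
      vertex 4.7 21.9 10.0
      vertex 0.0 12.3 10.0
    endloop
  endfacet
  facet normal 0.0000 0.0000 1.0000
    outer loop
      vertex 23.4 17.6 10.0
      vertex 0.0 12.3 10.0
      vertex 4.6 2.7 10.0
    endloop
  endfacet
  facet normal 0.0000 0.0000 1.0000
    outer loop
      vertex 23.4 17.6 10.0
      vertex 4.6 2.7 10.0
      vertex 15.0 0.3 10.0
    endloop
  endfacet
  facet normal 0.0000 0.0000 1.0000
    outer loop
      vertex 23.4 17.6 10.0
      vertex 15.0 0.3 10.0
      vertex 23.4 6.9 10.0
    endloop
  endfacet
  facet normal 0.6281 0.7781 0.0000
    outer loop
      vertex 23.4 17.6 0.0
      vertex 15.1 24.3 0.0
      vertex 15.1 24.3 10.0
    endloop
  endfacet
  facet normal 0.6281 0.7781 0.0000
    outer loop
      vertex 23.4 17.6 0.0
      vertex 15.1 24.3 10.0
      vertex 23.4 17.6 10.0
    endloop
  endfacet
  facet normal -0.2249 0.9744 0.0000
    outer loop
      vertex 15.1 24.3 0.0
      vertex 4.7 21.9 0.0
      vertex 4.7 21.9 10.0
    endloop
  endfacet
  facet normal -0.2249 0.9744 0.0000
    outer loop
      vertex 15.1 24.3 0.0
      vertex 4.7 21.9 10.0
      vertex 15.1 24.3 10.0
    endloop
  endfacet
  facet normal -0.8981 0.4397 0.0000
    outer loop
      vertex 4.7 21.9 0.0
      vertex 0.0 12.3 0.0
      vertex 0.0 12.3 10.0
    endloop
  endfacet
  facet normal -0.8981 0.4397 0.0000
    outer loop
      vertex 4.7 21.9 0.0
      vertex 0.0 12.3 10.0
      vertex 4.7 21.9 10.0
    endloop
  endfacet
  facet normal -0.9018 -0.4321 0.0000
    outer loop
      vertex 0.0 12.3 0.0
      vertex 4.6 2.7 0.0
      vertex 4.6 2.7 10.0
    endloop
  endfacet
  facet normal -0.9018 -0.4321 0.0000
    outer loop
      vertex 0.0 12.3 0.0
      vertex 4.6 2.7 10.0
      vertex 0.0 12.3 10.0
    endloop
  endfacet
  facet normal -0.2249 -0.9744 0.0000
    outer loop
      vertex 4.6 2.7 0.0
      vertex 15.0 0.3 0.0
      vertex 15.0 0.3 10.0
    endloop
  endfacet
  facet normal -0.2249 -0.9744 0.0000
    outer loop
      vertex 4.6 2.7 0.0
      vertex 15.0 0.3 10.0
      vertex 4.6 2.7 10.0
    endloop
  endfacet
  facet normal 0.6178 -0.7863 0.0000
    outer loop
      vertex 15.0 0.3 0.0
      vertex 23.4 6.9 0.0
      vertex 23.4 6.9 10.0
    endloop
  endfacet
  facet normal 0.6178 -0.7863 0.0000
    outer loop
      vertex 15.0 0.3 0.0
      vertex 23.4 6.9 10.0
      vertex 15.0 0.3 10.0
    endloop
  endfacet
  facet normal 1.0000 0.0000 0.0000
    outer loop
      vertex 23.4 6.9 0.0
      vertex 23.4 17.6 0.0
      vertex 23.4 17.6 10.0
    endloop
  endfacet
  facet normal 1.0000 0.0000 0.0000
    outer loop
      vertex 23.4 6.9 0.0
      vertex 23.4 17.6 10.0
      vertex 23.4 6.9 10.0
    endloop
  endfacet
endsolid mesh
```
; perimeter-only toolpath
G21 ; units = mm
G90 ; absolute positioning
G28 ; home
; layer 1
G0 Z1.4
G0 X23.4 Y17.6
G1 X15.1 Y24.3
G1 X4.7 Y21.9
G1 X0.0 Y12.3
G1 X4.6 Y2.7
G1 X15.0 Y0.3
G1 X23.4 Y6.9
G1 X23.4 Y17.6
; layer 2
G0 Z2.9
G0 X23.4 Y17.6
G1 X15.1 Y24.3
G1 X4.7 Y21.9
G1 X0.0 Y12.3
G1 X4.6 Y2.7
G1 X15.0 Y0.3
G1 X23.4 Y6.9
G1 X23.4 Y17.6
; layer 3
G0 Z4.3
G0 X23.4 Y17.6
G1 X15.1 Y24.3
G1 X4.7 Y21.9
G1 X0.0 Y12.3
G1 X4.6 Y2.7
G1 X15.0 Y0.3
G1 X23.4 Y6.9
G1 X23.4 Y17.6
; layer 4
G0 Z5.7
G0 X23.4 Y17.6
G1 X15.1 Y24.3
G1 X4.7 Y21.9
G1 X0.0 Y12.3
G1 X4.6 Y2.7
G1 X15.0 Y0.3
G1 X23.4 Y6.9
G1 X23.4 Y17.6
; layer 5
G0 Z7.1
G0 X23.4 Y17.6
G1 X15.1 Y24.3
G1 X4.7 Y21.9
G1 X0.0 Y12.3
G1 X4.6 Y2.7
G1 X15.0 Y0.3
G1 X23.4 Y6.9
G1 X23.4 Y17.6
; layer 6
G0 Z8.6
G0 X23.4 Y17.6
G1 X15.1 Y24.3
G1 X4.7 Y21.9
G1 X0.0 Y12.3
G1 X4.6 Y2.7
G1 X15.0 Y0.3
G1 X23.4 Y6.9
G1 X23.4 Y17.6
; layer 7
G0 Z10.0
G0 X23.4 Y17.6
G1 X15.1 Y24.3
G1 X4.7 Y21.9
G1 X0.0 Y12.3
G1 X4.6 Y2.7
G1 X15.0 Y0.3
G1 X23.4 Y6.9
G1 X23.4 Y17.6
M2 ; end

The solid is a regular 7-sided prism (a cylinder approximated with 7 flat sides), circumscribed radius ≈ 12.3 mm, height ≈ 10 mm. Slicing at Δz = 1.4 mm — 7 equal slices spanning the solid's height, so layer i sits at z = i·h/7 — gives 7 non-empty perimeters. Each is a 7-segment closed polygon; G0 lifts to the layer z and rapids to the start vertex, then G1 traces the edges.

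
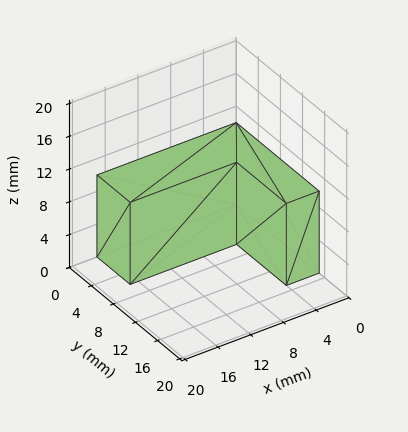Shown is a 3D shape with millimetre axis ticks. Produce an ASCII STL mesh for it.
Reading the render: the shape is an L-shaped prism: outer 17 × 15 mm, arm thicknesses ≈ 6 mm (horizontal) and 4 mm (vertical), extruded 10 mm in z (dimensions read to the nearest mm from the axis ticks). For the STL, each face is triangulated and given an outward normal.

solid part
  facet normal 0.0000 0.0000 -1.0000
    outer loop
      vertex 17.00 6.00 0.00
      vertex 17.00 0.00 0.00
      vertex 0.00 0.00 0.00
    endloop
  endfacet
  facet normal 0.0000 0.0000 -1.0000
    outer loop
      vertex 4.00 6.00 0.00
      vertex 17.00 6.00 0.00
      vertex 0.00 0.00 0.00
    endloop
  endfacet
  facet normal 0.0000 0.0000 -1.0000
    outer loop
      vertex 4.00 15.00 0.00
      vertex 4.00 6.00 0.00
      vertex 0.00 0.00 0.00
    endloop
  endfacet
  facet normal 0.0000 0.0000 -1.0000
    outer loop
      vertex 0.00 15.00 0.00
      vertex 4.00 15.00 0.00
      vertex 0.00 0.00 0.00
    endloop
  endfacet
  facet normal 0.0000 0.0000 1.0000
    outer loop
      vertex 0.00 0.00 10.00
      vertex 17.00 0.00 10.00
      vertex 17.00 6.00 10.00
    endloop
  endfacet
  facet normal 0.0000 0.0000 1.0000
    outer loop
      vertex 0.00 0.00 10.00
      vertex 17.00 6.00 10.00
      vertex 4.00 6.00 10.00
    endloop
  endfacet
  facet normal 0.0000 0.0000 1.0000
    outer loop
      vertex 0.00 0.00 10.00
      vertex 4.00 6.00 10.00
      vertex 4.00 15.00 10.00
    endloop
  endfacet
  facet normal 0.0000 0.0000 1.0000
    outer loop
      vertex 0.00 0.00 10.00
      vertex 4.00 15.00 10.00
      vertex 0.00 15.00 10.00
    endloop
  endfacet
  facet normal 0.0000 -1.0000 0.0000
    outer loop
      vertex 0.00 0.00 0.00
      vertex 17.00 0.00 0.00
      vertex 17.00 0.00 10.00
    endloop
  endfacet
  facet normal 0.0000 -1.0000 0.0000
    outer loop
      vertex 0.00 0.00 0.00
      vertex 17.00 0.00 10.00
      vertex 0.00 0.00 10.00
    endloop
  endfacet
  facet normal 1.0000 0.0000 0.0000
    outer loop
      vertex 17.00 0.00 0.00
      vertex 17.00 6.00 0.00
      vertex 17.00 6.00 10.00
    endloop
  endfacet
  facet normal 1.0000 0.0000 0.0000
    outer loop
      vertex 17.00 0.00 0.00
      vertex 17.00 6.00 10.00
      vertex 17.00 0.00 10.00
    endloop
  endfacet
  facet normal 0.0000 1.0000 0.0000
    outer loop
      vertex 17.00 6.00 0.00
      vertex 4.00 6.00 0.00
      vertex 4.00 6.00 10.00
    endloop
  endfacet
  facet normal 0.0000 1.0000 0.0000
    outer loop
      vertex 17.00 6.00 0.00
      vertex 4.00 6.00 10.00
      vertex 17.00 6.00 10.00
    endloop
  endfacet
  facet normal 1.0000 0.0000 0.0000
    outer loop
      vertex 4.00 6.00 0.00
      vertex 4.00 15.00 0.00
      vertex 4.00 15.00 10.00
    endloop
  endfacet
  facet normal 1.0000 0.0000 0.0000
    outer loop
      vertex 4.00 6.00 0.00
      vertex 4.00 15.00 10.00
      vertex 4.00 6.00 10.00
    endloop
  endfacet
  facet normal 0.0000 1.0000 0.0000
    outer loop
      vertex 4.00 15.00 0.00
      vertex 0.00 15.00 0.00
      vertex 0.00 15.00 10.00
    endloop
  endfacet
  facet normal 0.0000 1.0000 0.0000
    outer loop
      vertex 4.00 15.00 0.00
      vertex 0.00 15.00 10.00
      vertex 4.00 15.00 10.00
    endloop
  endfacet
  facet normal -1.0000 0.0000 0.0000
    outer loop
      vertex 0.00 15.00 0.00
      vertex 0.00 0.00 0.00
      vertex 0.00 0.00 10.00
    endloop
  endfacet
  facet normal -1.0000 0.0000 0.0000
    outer loop
      vertex 0.00 15.00 0.00
      vertex 0.00 0.00 10.00
      vertex 0.00 15.00 10.00
    endloop
  endfacet
endsolid part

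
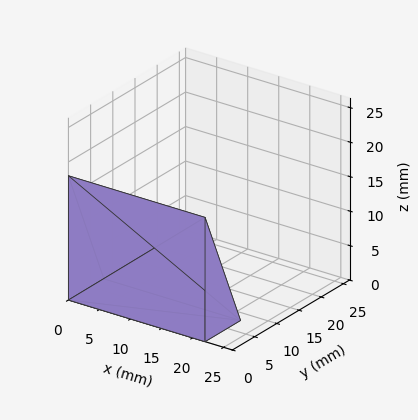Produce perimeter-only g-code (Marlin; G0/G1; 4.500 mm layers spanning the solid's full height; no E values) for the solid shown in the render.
Reading the render: the shape is a wedge (ramp): 22 × 8 mm base, rising to 18 mm along the y=0 edge and sloping linearly to z=0 at y=8 (dimensions read to the nearest mm from the axis ticks). For the g-code, the solid's height is divided into equal slices at the stated Δz and each level perimeter traced with G1 moves after a G0 lift.

; perimeter-only toolpath
G21 ; units = mm
G90 ; absolute positioning
G28 ; home
; layer 1
G0 Z4.500
G0 X0.000 Y0.000
G1 X22.000 Y0.000
G1 X22.000 Y6.000
G1 X0.000 Y6.000
G1 X0.000 Y0.000
; layer 2
G0 Z9.000
G0 X0.000 Y0.000
G1 X22.000 Y0.000
G1 X22.000 Y4.000
G1 X0.000 Y4.000
G1 X0.000 Y0.000
; layer 3
G0 Z13.500
G0 X0.000 Y0.000
G1 X22.000 Y0.000
G1 X22.000 Y2.000
G1 X0.000 Y2.000
G1 X0.000 Y0.000
M2 ; end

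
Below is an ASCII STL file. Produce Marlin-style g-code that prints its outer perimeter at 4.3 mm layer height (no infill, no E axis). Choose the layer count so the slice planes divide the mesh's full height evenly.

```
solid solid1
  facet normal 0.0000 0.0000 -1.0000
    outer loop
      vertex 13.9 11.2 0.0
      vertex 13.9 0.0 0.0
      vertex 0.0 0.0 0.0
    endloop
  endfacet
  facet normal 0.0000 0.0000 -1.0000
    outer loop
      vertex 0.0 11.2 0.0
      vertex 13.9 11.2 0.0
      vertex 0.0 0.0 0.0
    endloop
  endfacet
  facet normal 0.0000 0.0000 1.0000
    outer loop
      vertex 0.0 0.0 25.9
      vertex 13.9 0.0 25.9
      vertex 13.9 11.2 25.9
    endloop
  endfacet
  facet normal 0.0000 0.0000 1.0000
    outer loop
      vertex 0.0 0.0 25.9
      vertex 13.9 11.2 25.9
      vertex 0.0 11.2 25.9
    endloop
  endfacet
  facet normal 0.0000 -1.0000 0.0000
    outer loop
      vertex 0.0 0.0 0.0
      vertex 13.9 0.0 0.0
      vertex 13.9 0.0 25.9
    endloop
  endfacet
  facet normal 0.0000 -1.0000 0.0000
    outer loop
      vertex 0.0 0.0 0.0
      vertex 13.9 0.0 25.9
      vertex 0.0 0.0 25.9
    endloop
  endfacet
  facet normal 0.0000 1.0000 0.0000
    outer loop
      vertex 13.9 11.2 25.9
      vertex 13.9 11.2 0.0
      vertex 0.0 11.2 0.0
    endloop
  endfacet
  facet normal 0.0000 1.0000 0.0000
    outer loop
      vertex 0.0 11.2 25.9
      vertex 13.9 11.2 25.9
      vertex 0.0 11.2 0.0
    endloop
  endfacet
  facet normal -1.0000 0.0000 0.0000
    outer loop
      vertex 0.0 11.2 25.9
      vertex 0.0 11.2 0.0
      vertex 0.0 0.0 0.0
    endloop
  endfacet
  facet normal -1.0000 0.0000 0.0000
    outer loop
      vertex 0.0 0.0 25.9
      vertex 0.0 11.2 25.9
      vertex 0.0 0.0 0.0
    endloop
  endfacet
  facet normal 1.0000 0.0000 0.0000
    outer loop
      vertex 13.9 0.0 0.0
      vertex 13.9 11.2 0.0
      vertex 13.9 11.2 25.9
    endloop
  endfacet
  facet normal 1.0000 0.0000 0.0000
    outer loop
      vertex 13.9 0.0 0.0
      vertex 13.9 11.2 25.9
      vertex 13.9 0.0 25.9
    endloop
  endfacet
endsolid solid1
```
; perimeter-only toolpath
G21 ; units = mm
G90 ; absolute positioning
G28 ; home
; layer 1
G0 Z4.3
G0 X0.0 Y0.0
G1 X13.9 Y0.0
G1 X13.9 Y11.2
G1 X0.0 Y11.2
G1 X0.0 Y0.0
; layer 2
G0 Z8.6
G0 X0.0 Y0.0
G1 X13.9 Y0.0
G1 X13.9 Y11.2
G1 X0.0 Y11.2
G1 X0.0 Y0.0
; layer 3
G0 Z12.9
G0 X0.0 Y0.0
G1 X13.9 Y0.0
G1 X13.9 Y11.2
G1 X0.0 Y11.2
G1 X0.0 Y0.0
; layer 4
G0 Z17.3
G0 X0.0 Y0.0
G1 X13.9 Y0.0
G1 X13.9 Y11.2
G1 X0.0 Y11.2
G1 X0.0 Y0.0
; layer 5
G0 Z21.6
G0 X0.0 Y0.0
G1 X13.9 Y0.0
G1 X13.9 Y11.2
G1 X0.0 Y11.2
G1 X0.0 Y0.0
; layer 6
G0 Z25.9
G0 X0.0 Y0.0
G1 X13.9 Y0.0
G1 X13.9 Y11.2
G1 X0.0 Y11.2
G1 X0.0 Y0.0
M2 ; end

The solid is a rectangular box, roughly 13.9 × 11.2 mm footprint and 25.9 mm tall. Slicing at Δz = 4.3 mm — 6 equal slices spanning the solid's height, so layer i sits at z = i·h/6 — gives 6 non-empty perimeters. Each is a 4-segment closed polygon; G0 lifts to the layer z and rapids to the start vertex, then G1 traces the edges.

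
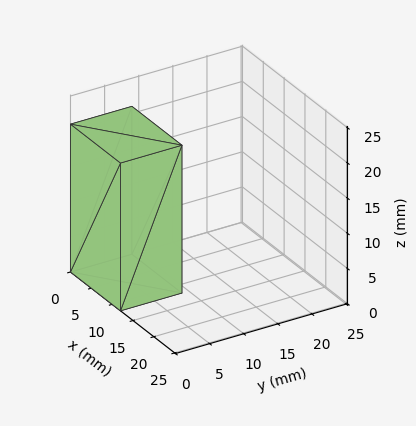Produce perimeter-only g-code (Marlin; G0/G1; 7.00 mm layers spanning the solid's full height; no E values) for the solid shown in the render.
Reading the render: the shape is a rectangular box, roughly 12 × 9 mm footprint and 21 mm tall (dimensions read to the nearest mm from the axis ticks). For the g-code, the solid's height is divided into equal slices at the stated Δz and each level perimeter traced with G1 moves after a G0 lift.

; perimeter-only toolpath
G21 ; units = mm
G90 ; absolute positioning
G28 ; home
; layer 1
G0 Z7.00
G0 X0.00 Y0.00
G1 X12.00 Y0.00
G1 X12.00 Y9.00
G1 X0.00 Y9.00
G1 X0.00 Y0.00
; layer 2
G0 Z14.00
G0 X0.00 Y0.00
G1 X12.00 Y0.00
G1 X12.00 Y9.00
G1 X0.00 Y9.00
G1 X0.00 Y0.00
; layer 3
G0 Z21.00
G0 X0.00 Y0.00
G1 X12.00 Y0.00
G1 X12.00 Y9.00
G1 X0.00 Y9.00
G1 X0.00 Y0.00
M2 ; end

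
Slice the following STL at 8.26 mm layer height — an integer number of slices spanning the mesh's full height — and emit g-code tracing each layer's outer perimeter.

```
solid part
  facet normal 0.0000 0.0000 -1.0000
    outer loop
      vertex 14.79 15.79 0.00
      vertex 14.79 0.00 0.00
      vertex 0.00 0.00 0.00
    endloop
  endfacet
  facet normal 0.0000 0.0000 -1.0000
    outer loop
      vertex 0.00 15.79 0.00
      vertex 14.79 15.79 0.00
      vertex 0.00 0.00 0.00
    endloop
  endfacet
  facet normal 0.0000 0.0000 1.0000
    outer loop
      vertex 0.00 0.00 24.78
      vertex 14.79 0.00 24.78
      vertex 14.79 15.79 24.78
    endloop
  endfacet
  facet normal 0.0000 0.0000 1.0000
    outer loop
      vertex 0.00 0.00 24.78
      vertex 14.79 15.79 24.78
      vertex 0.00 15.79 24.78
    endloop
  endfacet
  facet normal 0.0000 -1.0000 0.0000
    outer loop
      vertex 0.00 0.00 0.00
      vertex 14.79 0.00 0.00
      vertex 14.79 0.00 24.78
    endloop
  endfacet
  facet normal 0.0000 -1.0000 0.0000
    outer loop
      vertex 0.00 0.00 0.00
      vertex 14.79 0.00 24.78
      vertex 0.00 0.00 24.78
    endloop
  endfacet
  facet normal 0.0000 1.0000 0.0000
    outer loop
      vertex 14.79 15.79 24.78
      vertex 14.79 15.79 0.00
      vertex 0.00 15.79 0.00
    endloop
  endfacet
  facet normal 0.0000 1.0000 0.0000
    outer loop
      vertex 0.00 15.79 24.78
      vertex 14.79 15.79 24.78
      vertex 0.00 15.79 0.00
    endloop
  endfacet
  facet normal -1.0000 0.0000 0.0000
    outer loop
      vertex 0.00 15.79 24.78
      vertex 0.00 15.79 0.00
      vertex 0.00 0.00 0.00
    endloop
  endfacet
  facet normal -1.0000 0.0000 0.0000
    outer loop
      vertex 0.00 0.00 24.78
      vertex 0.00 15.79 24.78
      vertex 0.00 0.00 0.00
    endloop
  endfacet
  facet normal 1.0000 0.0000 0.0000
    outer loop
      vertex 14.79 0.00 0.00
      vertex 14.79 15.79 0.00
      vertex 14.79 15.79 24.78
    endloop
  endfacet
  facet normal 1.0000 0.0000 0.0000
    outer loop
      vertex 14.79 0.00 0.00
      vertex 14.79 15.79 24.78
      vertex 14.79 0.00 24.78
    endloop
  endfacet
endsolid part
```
; perimeter-only toolpath
G21 ; units = mm
G90 ; absolute positioning
G28 ; home
; layer 1
G0 Z8.26
G0 X0.00 Y0.00
G1 X14.79 Y0.00
G1 X14.79 Y15.79
G1 X0.00 Y15.79
G1 X0.00 Y0.00
; layer 2
G0 Z16.52
G0 X0.00 Y0.00
G1 X14.79 Y0.00
G1 X14.79 Y15.79
G1 X0.00 Y15.79
G1 X0.00 Y0.00
; layer 3
G0 Z24.78
G0 X0.00 Y0.00
G1 X14.79 Y0.00
G1 X14.79 Y15.79
G1 X0.00 Y15.79
G1 X0.00 Y0.00
M2 ; end

The solid is a rectangular box, roughly 14.8 × 15.8 mm footprint and 24.8 mm tall. Slicing at Δz = 8.26 mm — 3 equal slices spanning the solid's height, so layer i sits at z = i·h/3 — gives 3 non-empty perimeters. Each is a 4-segment closed polygon; G0 lifts to the layer z and rapids to the start vertex, then G1 traces the edges.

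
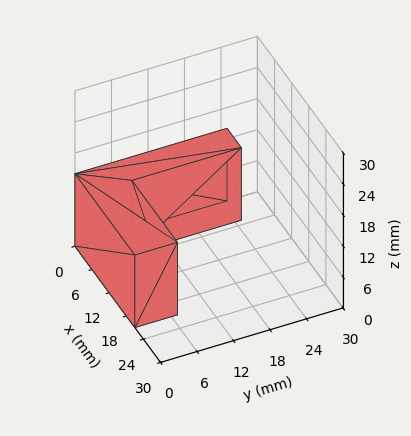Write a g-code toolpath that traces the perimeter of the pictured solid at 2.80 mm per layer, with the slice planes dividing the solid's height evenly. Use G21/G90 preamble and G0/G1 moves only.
Reading the render: the shape is an L-shaped prism: outer 21 × 25 mm, arm thicknesses ≈ 7 mm (horizontal) and 5 mm (vertical), extruded 14 mm in z (dimensions read to the nearest mm from the axis ticks). For the g-code, the solid's height is divided into equal slices at the stated Δz and each level perimeter traced with G1 moves after a G0 lift.

; perimeter-only toolpath
G21 ; units = mm
G90 ; absolute positioning
G28 ; home
; layer 1
G0 Z2.80
G0 X0.00 Y0.00
G1 X21.00 Y0.00
G1 X21.00 Y7.00
G1 X5.00 Y7.00
G1 X5.00 Y25.00
G1 X0.00 Y25.00
G1 X0.00 Y0.00
; layer 2
G0 Z5.60
G0 X0.00 Y0.00
G1 X21.00 Y0.00
G1 X21.00 Y7.00
G1 X5.00 Y7.00
G1 X5.00 Y25.00
G1 X0.00 Y25.00
G1 X0.00 Y0.00
; layer 3
G0 Z8.40
G0 X0.00 Y0.00
G1 X21.00 Y0.00
G1 X21.00 Y7.00
G1 X5.00 Y7.00
G1 X5.00 Y25.00
G1 X0.00 Y25.00
G1 X0.00 Y0.00
; layer 4
G0 Z11.20
G0 X0.00 Y0.00
G1 X21.00 Y0.00
G1 X21.00 Y7.00
G1 X5.00 Y7.00
G1 X5.00 Y25.00
G1 X0.00 Y25.00
G1 X0.00 Y0.00
; layer 5
G0 Z14.00
G0 X0.00 Y0.00
G1 X21.00 Y0.00
G1 X21.00 Y7.00
G1 X5.00 Y7.00
G1 X5.00 Y25.00
G1 X0.00 Y25.00
G1 X0.00 Y0.00
M2 ; end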